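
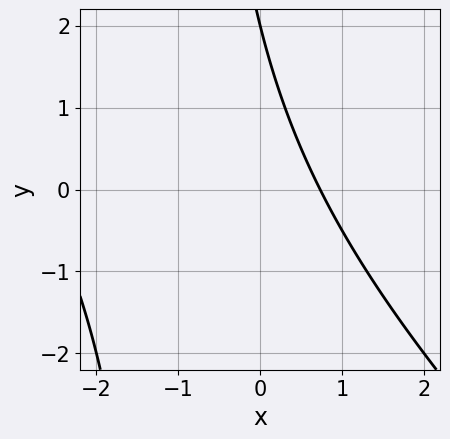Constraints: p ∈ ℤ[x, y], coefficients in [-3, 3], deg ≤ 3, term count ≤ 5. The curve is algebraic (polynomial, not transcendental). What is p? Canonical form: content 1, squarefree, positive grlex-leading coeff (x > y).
1. deg p = 2.
2. From the visible intercepts: it crosses the y-axis at the gridline y = 2.
3. Matching integer coefficients to the picture gives p.

x^2 + x*y + 2*x + y - 2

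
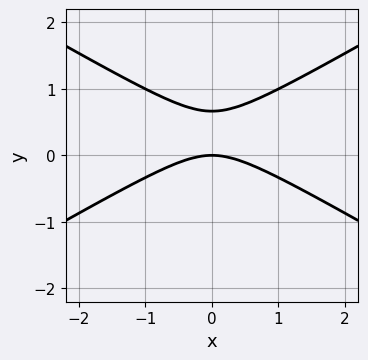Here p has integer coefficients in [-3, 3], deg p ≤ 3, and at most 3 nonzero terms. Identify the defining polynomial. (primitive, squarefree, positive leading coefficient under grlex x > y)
x^2 - 3*y^2 + 2*y

1. Degree: the shape is more complex than any degree-1 curve, so deg p = 2.
2. Symmetries: it's symmetric under x → −x, forcing even powers of x.
3. Observable constraints: one y-axis crossing is at y = 0; one x-axis crossing is at x = 0.
4. Solving for integer coefficients yields p as stated.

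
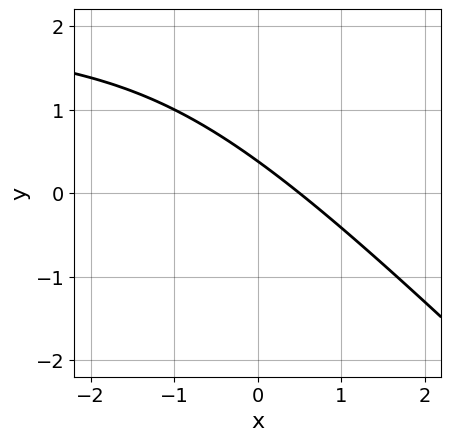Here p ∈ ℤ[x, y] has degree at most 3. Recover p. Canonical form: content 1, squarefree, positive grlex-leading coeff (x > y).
First, degree: no degree-1 curve has this shape, so deg p = 2.
Finally, the integer polynomial consistent with all of this is the stated p.

x*y + y^2 - 2*x - 3*y + 1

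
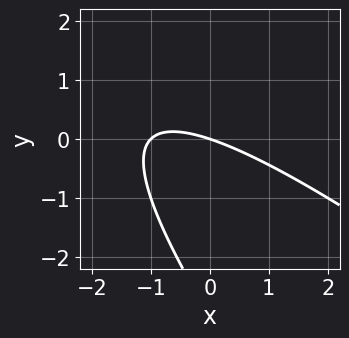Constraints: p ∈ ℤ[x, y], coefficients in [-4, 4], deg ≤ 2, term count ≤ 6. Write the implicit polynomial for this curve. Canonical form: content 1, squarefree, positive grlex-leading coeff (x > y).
1. The degree is 2 — no degree-1 curve has this shape.
2. Reading off the gridlines: it meets the y-axis at y = 0 (among the integer gridlines); among the integer gridlines, it crosses the x-axis at x ∈ {-1, 0}.
3. Together with the visible shape, these determine p as stated.

x^2 + 2*x*y + y^2 + x + 3*y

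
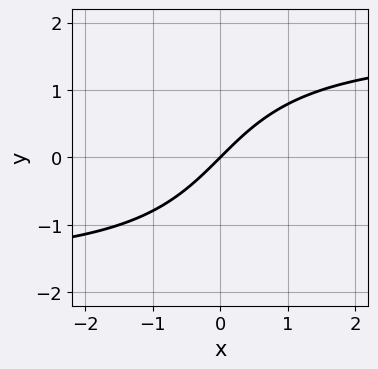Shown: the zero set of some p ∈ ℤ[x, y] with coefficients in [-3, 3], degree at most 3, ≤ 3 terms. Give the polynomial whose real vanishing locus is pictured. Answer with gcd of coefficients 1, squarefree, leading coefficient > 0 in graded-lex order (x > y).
x*y^2 - 3*x + 3*y

The degree is 3 — a generic line meets the curve in up to 3 points.
Observable constraints: one x-axis crossing is at x = 0; one y-axis crossing is at y = 0.
Assembling these constraints gives the stated polynomial.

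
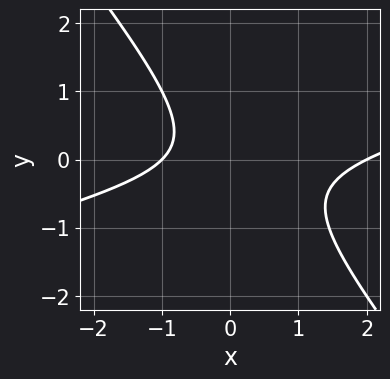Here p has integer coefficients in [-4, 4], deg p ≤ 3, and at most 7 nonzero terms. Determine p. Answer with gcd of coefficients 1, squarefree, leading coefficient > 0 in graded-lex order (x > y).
(a) The degree is 2 — a generic line meets the curve in up to 2 points.
(b) Observable constraints: the x-axis gridline crossings are at x ∈ {-1, 2}; the curve avoids every integer y-axis point in the box.
(c) Together with the visible shape, these determine p as stated.

x^2 - 3*x*y - 3*y^2 - x - 2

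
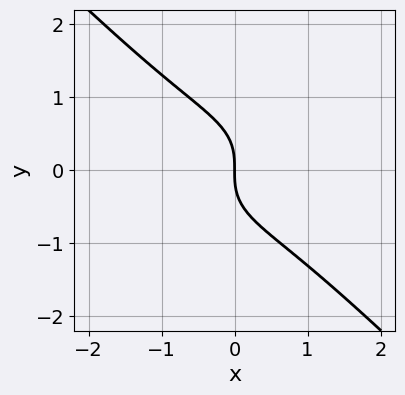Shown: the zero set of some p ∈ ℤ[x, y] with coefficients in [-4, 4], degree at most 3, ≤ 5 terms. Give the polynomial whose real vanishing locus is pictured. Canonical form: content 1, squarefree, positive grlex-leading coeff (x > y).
2*x^3 + x*y^2 + 3*y^3 + 3*x

(a) deg p = 3. The shape is more complex than any degree-2 curve.
(b) From the axis intercepts and sections: it meets the y-axis at y = 0 (among the integer gridlines); it meets the x-axis at x = 0 (among the integer gridlines).
(c) Matching integer coefficients to the picture gives p.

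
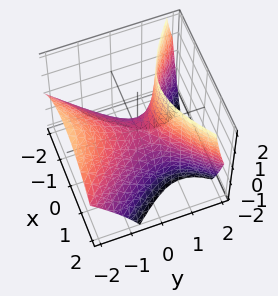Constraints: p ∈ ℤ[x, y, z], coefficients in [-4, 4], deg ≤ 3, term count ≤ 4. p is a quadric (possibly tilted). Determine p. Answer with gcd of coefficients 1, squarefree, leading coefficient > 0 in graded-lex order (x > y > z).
x^2 - y^2 - y*z + z

First, degree: no degree-1 surface has this shape, so deg p = 2.
Next, from the visible intercepts: it crosses the z-axis at the gridline z = 0; one y-axis crossing is at y = 0; one x-axis crossing is at x = 0.
Finally, together with the visible shape, these determine p as stated.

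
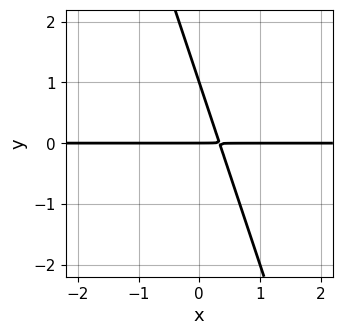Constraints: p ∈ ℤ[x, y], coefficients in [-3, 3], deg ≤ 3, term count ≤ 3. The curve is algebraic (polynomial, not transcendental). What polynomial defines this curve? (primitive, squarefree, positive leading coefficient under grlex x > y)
3*x*y + y^2 - y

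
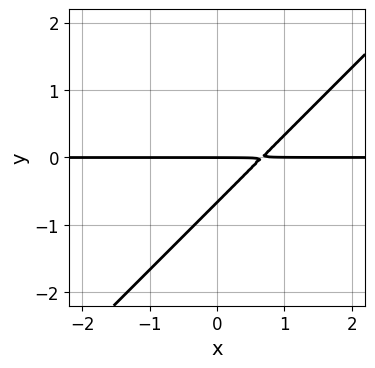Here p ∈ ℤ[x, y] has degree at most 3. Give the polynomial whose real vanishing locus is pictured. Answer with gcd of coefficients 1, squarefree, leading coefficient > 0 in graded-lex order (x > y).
1. deg p = 2. A generic line meets the curve in up to 2 points.
2. From the visible intercepts: it crosses the y-axis at the gridline y = 0; every point of the x-axis in the box is on the curve.
3. Putting this together gives p.

3*x*y - 3*y^2 - 2*y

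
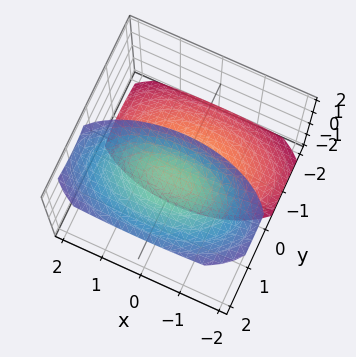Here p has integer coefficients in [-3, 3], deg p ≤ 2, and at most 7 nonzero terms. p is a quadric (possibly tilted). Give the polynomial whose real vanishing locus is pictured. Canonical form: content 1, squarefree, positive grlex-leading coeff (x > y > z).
1. The picture has 2 separate pieces.
2. Degree: the shape is more complex than any degree-1 surface, so deg p = 2.
3. Against the integer gridlines: it misses every integer gridline on the y-axis; it misses every integer gridline on the x-axis.
4. Together with the visible shape, these determine p as stated.

x^2 + 3*y^2 - 3*y*z - z^2 + 2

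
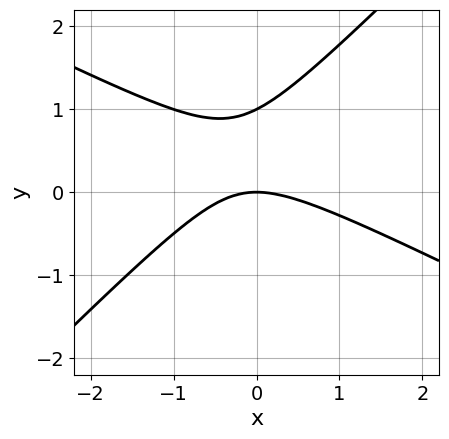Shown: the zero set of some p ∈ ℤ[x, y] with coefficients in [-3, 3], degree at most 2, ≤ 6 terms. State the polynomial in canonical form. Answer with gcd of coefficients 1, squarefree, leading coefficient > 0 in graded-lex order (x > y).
x^2 + x*y - 2*y^2 + 2*y

1. deg p = 2.
2. From the visible intercepts: the y-axis gridline crossings are at y ∈ {0, 1}; one x-axis crossing is at x = 0.
3. The integer polynomial consistent with all of this is the stated p.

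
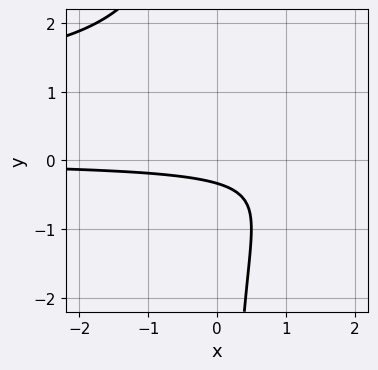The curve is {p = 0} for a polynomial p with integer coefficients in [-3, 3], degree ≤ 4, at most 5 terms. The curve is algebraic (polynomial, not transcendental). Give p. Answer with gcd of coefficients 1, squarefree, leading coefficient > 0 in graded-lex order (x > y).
2*x*y^2 - 2*x*y + 3*y + 1

(a) deg p = 3.
(b) Against the integer gridlines: no x-intercept at any integer in the box.
(c) Fitting integer coefficients to these (and the overall shape) gives p.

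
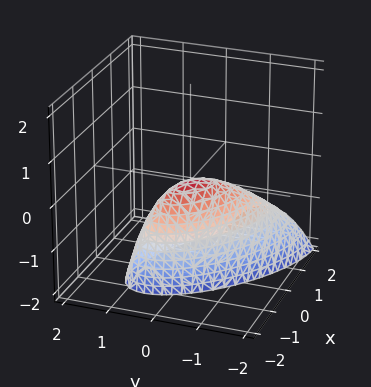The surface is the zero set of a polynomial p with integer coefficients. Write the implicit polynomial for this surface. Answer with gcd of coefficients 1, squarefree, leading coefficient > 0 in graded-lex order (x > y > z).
2*x^2 + 3*x*y + x*z + 3*y^2 + 2*z

Degree: no degree-1 surface has this shape, so deg p = 2.
Observable constraints: it meets the z-axis at z = 0 (among the integer gridlines); it meets the y-axis at y = 0 (among the integer gridlines); one x-axis crossing is at x = 0.
These observations pin down the coefficients.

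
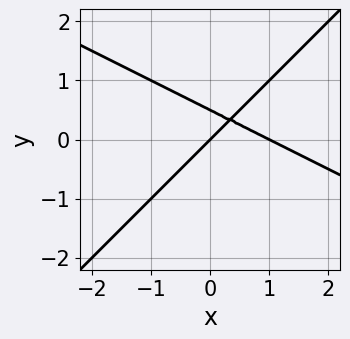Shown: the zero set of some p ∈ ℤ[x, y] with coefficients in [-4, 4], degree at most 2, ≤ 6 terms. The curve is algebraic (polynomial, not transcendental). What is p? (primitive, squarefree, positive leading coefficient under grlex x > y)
First, deg p = 2. A generic line meets the curve in up to 2 points.
Next, checking where it meets the axes: among the integer gridlines, it crosses the x-axis at x ∈ {0, 1}; one y-axis crossing is at y = 0.
Finally, assembling these constraints gives the stated polynomial.

x^2 + x*y - 2*y^2 - x + y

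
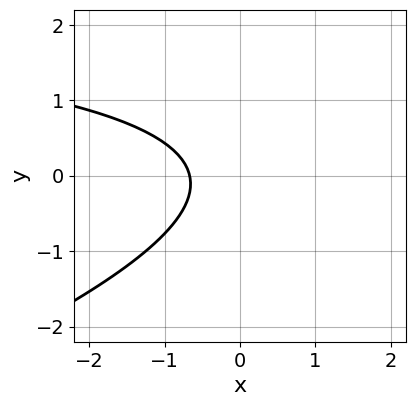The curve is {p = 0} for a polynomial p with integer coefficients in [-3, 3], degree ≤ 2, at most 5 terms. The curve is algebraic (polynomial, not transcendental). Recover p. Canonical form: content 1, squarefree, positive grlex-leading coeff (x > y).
The degree is 2 — the shape is more complex than any degree-1 curve.
From the visible intercepts: the curve avoids every integer y-axis point in the box.
Matching integer coefficients to the picture gives p.

x*y - 3*y^2 - 3*x - 2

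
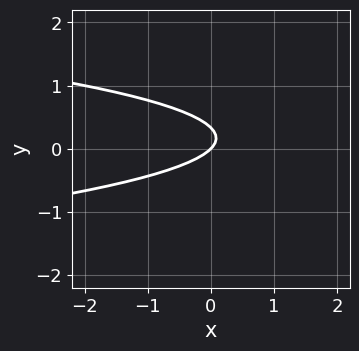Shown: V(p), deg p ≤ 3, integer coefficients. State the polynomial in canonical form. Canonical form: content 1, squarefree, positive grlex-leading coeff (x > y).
3*y^2 + x - y

(a) deg p = 2. The shape is more complex than any degree-1 curve.
(b) Observable constraints: one y-axis crossing is at y = 0; it meets the x-axis at x = 0 (among the integer gridlines).
(c) Together with the visible shape, these determine p as stated.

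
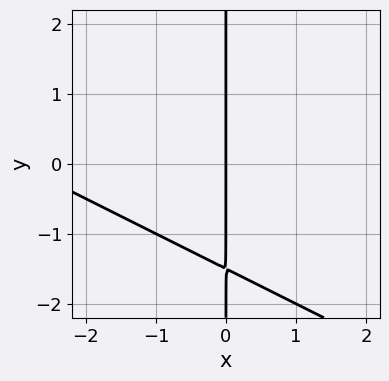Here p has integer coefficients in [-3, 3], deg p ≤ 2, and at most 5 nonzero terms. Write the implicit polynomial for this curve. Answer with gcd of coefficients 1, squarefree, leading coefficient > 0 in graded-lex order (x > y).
1. Degree: a generic line meets the curve in up to 2 points, so deg p = 2.
2. Checking where it meets the axes: the visible y-axis segment lies entirely on the curve; it crosses the x-axis at the gridline x = 0.
3. Fitting integer coefficients to these (and the overall shape) gives p.

x^2 + 2*x*y + 3*x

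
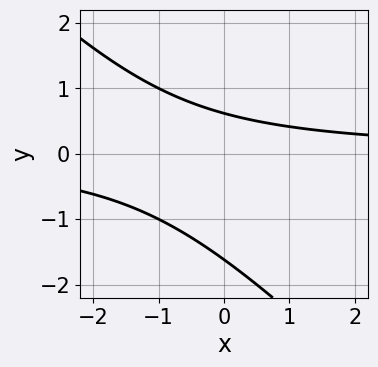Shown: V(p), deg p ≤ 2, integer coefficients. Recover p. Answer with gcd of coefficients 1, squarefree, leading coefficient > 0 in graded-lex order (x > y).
x*y + y^2 + y - 1

deg p = 2. The shape is more complex than any degree-1 curve.
From the axis intercepts and sections: it misses every integer gridline on the x-axis.
Assembling these constraints gives the stated polynomial.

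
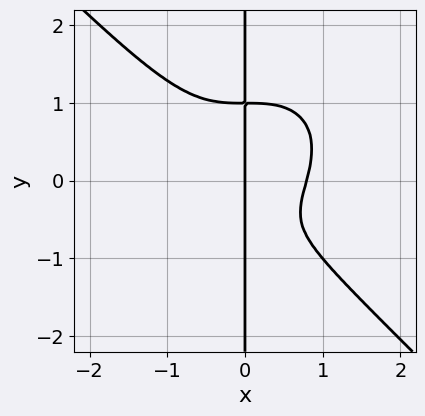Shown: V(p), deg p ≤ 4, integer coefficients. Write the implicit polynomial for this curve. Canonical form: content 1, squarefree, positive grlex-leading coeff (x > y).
2*x^4 + 2*x*y^3 - x*y - x

deg p = 4. A generic line meets the curve in up to 4 points.
From the visible intercepts: it meets the x-axis at x = 0 (among the integer gridlines); every point of the y-axis in the box is on the curve.
Fitting integer coefficients to these (and the overall shape) gives p.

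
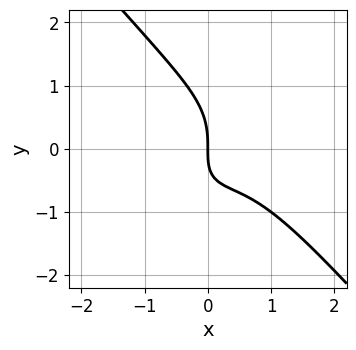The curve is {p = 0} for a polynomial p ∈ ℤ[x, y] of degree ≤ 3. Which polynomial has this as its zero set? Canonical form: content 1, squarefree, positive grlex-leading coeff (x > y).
3*x^3 + 2*y^3 - 2*x^2 + 2*x*y + 3*x

First, deg p = 3. The shape is more complex than any degree-2 curve.
Next, from the visible intercepts: it crosses the x-axis at the gridline x = 0; it crosses the y-axis at the gridline y = 0.
Finally, matching integer coefficients to the picture gives p.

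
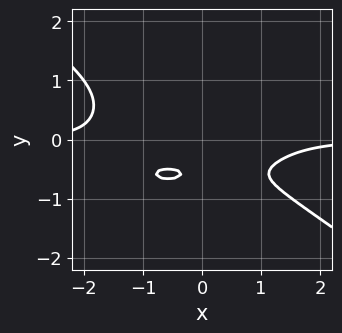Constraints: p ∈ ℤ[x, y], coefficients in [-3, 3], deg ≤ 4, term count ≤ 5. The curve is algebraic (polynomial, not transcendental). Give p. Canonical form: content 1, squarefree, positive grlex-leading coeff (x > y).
x^3*y + 3*y^4 - x*y + 2*y + 1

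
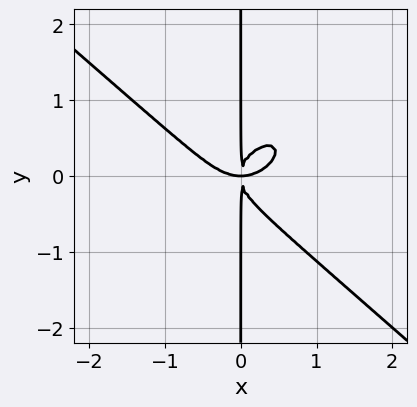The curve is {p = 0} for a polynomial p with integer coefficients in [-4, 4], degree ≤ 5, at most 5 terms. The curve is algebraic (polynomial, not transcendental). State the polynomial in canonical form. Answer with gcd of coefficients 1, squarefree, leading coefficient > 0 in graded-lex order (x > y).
(a) The degree is 4 — a generic line meets the curve in up to 4 points.
(b) Observable constraints: every point of the y-axis in the box is on the curve.
(c) Together with the visible shape, these determine p as stated.

2*x^4 + 3*x*y^3 - 2*x^2*y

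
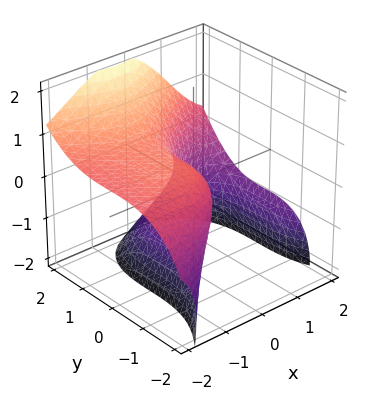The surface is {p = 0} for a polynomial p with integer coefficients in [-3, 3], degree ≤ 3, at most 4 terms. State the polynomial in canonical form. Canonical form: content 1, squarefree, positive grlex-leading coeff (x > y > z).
Degree: no degree-2 surface has this shape, so deg p = 3.
Against the integer gridlines: it meets the x-axis at x = 0 (among the integer gridlines); one y-axis crossing is at y = 0; one z-axis crossing is at z = 0.
Solving for integer coefficients yields p as stated.

2*x^2*z - y^3 + 2*z^2 + 3*x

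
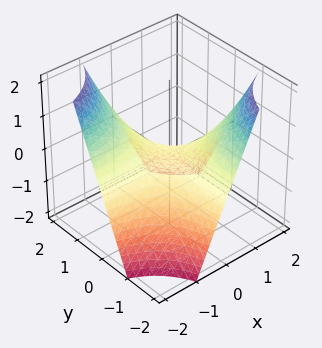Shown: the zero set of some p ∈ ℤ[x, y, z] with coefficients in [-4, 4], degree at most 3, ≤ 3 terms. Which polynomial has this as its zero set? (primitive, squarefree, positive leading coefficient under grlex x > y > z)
(a) The degree is 2 — a saddle surface; a quadric.
(b) Reading off the gridlines: the visible x-axis segment lies entirely on the surface; every point of the y-axis in the box is on the surface; it crosses the z-axis at the gridline z = 0.
(c) Assembling these constraints gives the stated polynomial.

x*y + z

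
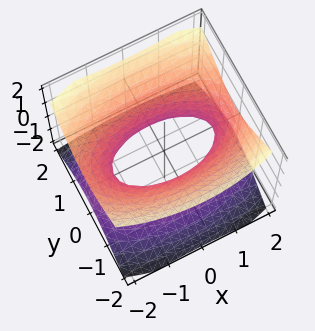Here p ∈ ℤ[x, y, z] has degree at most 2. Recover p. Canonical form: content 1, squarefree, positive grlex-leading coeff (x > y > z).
The degree is 2 — one connected sheet with a waist; a quadric.
Symmetries: it's symmetric under z → −z, forcing even powers of z; mirror symmetry x ↦ −x ⇒ only even powers of x; it's symmetric under y → −y, forcing even powers of y.
Against the integer gridlines: it misses every integer gridline on the z-axis.
These observations pin down the coefficients.

x^2 + 3*y^2 - 3*z^2 - 2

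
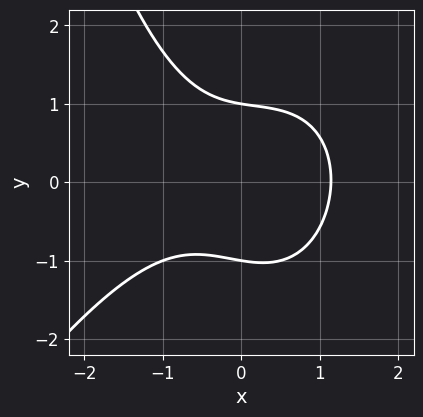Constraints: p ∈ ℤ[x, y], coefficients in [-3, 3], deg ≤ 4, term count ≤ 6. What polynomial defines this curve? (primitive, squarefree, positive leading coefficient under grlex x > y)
2*x^3 - x^2*y + x*y + 3*y^2 - 3

(a) Degree: no degree-2 curve has this shape, so deg p = 3.
(b) Observable constraints: among the integer gridlines, it crosses the y-axis at y ∈ {-1, 1}.
(c) The integer polynomial consistent with all of this is the stated p.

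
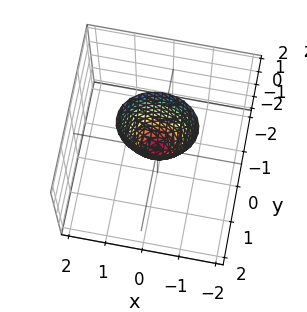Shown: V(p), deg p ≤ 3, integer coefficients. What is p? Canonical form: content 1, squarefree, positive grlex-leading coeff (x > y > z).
2*x^2 + 3*y^2 - z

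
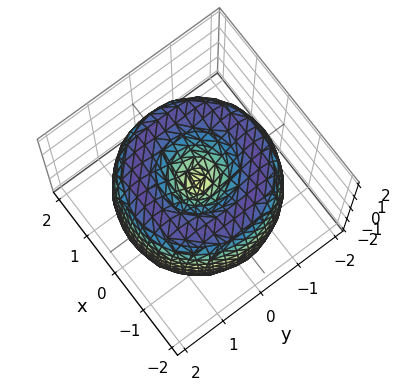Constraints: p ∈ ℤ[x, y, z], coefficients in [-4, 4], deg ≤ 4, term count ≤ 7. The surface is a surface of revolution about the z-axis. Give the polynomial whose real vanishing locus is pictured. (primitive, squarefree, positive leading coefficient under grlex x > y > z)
x^4 + 2*x^2*y^2 + y^4 - 3*x^2 - 3*y^2 + z^2

1. deg p = 4. No degree-3 surface has this shape.
2. By symmetry, the z-axis is an axis of rotation, so x and y enter only as x² + y².
3. From the axis intercepts and sections: one z-axis crossing is at z = 0; one x-axis crossing is at x = 0; a circular section at z = 0 has radius between 1 and 2.
4. Solving for integer coefficients yields p as stated.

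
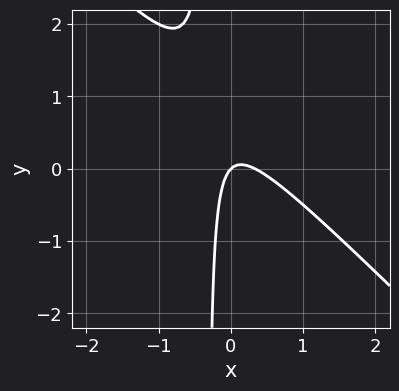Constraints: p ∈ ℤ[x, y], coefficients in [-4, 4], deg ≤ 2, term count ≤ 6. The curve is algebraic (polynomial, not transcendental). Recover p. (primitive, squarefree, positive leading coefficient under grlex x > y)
(a) deg p = 2.
(b) Reading off the gridlines: it crosses the x-axis at the gridline x = 0; it crosses the y-axis at the gridline y = 0.
(c) Putting this together gives p.

3*x^2 + 3*x*y - x + y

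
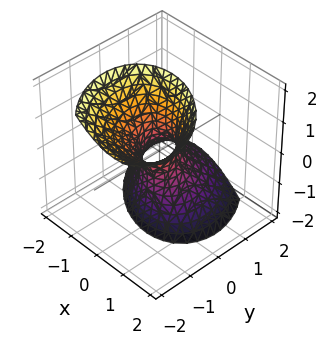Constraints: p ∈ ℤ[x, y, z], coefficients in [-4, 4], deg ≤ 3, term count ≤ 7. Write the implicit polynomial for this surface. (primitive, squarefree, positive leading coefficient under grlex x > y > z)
First, the degree is 2 — no degree-1 surface has this shape.
Next, from the visible intercepts: no z-intercept at any integer in the box.
Finally, fitting integer coefficients to these (and the overall shape) gives p.

3*x^2 + 2*x*y + 3*y^2 + 3*y*z - z^2 - 1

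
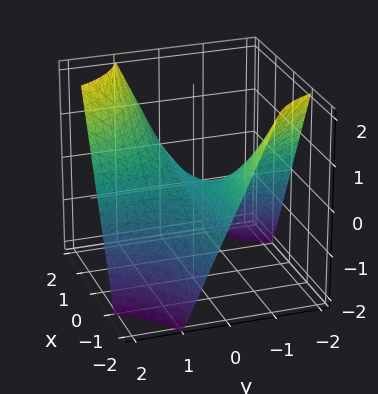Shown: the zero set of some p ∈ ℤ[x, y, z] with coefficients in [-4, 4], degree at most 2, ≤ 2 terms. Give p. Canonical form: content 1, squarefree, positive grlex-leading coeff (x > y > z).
x*y - z

1. deg p = 2. A saddle surface; a quadric.
2. Checking where it meets the axes: the visible x-axis segment lies entirely on the surface; it crosses the z-axis at the gridline z = 0.
3. These observations pin down the coefficients. Check: (0, -1, 0) on the y-axis lies on the surface, and p(0, -1, 0) = 0. ✓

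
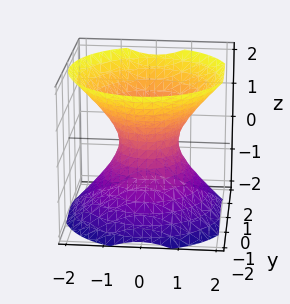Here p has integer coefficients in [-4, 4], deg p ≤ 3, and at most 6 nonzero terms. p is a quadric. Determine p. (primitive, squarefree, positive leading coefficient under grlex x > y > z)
deg p = 2.
By symmetry, the surface is invariant under rotation about z: p = q(x² + y², z); the z ↦ −z reflection is a symmetry, so z appears only in even powers.
Against the integer gridlines: a circular section at z = -1 has radius between 1 and 2; it misses every integer gridline on the z-axis.
Solving for integer coefficients yields p as stated.

3*x^2 + 3*y^2 - 3*z^2 - 2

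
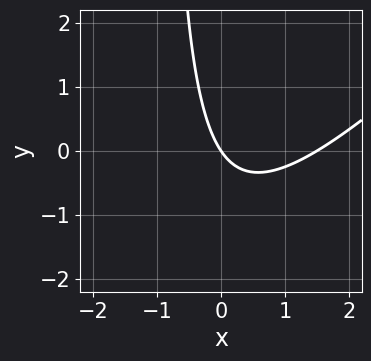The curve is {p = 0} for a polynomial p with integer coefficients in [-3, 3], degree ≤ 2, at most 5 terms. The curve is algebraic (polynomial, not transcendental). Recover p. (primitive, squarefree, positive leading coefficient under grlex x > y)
2*x^2 - 2*x*y - 3*x - 2*y

1. Degree: no degree-1 curve has this shape, so deg p = 2.
2. Reading off the gridlines: one y-axis crossing is at y = 0; it crosses the x-axis at the gridline x = 0.
3. Solving for integer coefficients yields p as stated.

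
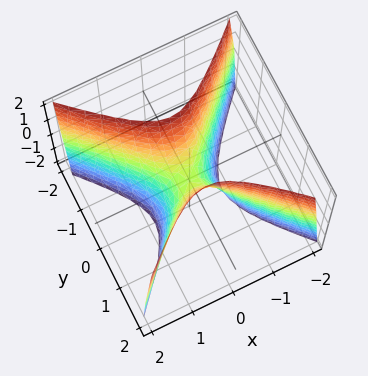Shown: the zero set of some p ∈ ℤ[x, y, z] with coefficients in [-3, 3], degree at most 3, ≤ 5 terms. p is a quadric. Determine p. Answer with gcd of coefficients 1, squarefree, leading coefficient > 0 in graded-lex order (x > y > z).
1. deg p = 2.
2. Symmetries: the x ↦ −x reflection is a symmetry, so x appears only in even powers; mirror symmetry y ↦ −y ⇒ only even powers of y.
3. Against the integer gridlines: it crosses the y-axis at the gridline y = 0; it meets the x-axis at x = 0 (among the integer gridlines).
4. Fitting integer coefficients to these (and the overall shape) gives p.

3*x^2 - 3*y^2 + z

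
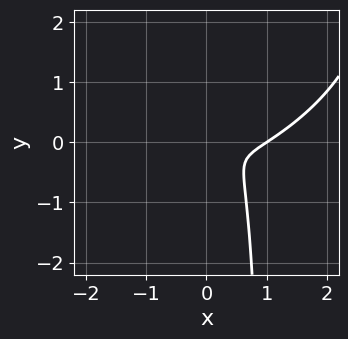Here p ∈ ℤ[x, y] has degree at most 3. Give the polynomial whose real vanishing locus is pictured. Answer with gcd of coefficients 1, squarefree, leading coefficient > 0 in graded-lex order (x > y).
2*x^3 - 3*x^2*y + 3*x*y^2 - 2*x^2 - 3*y^2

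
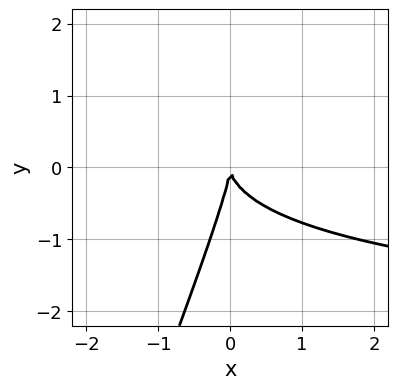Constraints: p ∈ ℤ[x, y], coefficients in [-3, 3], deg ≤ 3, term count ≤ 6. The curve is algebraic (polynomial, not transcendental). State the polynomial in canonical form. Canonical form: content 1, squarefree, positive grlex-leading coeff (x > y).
x^2*y - 3*x*y^2 + y^3 + 3*x^2

First, the degree is 3 — a generic line meets the curve in up to 3 points.
Next, checking where it meets the axes: one x-axis crossing is at x = 0; it crosses the y-axis at the gridline y = 0.
Finally, matching integer coefficients to the picture gives p.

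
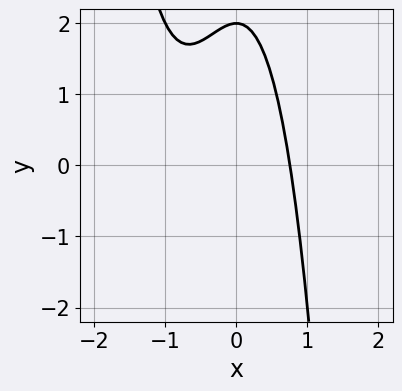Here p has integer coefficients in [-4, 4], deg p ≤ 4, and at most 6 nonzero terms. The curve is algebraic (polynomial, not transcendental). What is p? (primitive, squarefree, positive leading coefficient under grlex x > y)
(a) Degree: no degree-2 curve has this shape, so deg p = 3.
(b) Reading off the gridlines: it meets the y-axis at y = 2 (among the integer gridlines).
(c) Together with the visible shape, these determine p as stated.

2*x^3 + 2*x^2 + y - 2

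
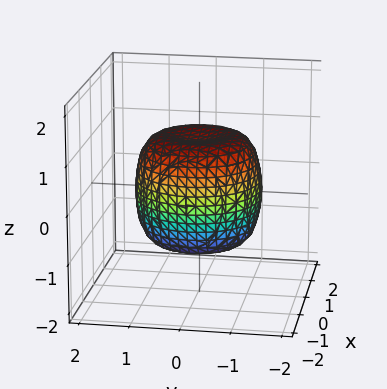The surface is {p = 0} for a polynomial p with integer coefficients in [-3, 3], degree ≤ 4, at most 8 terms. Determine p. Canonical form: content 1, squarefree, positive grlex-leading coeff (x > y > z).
(a) Degree: the shape is more complex than any degree-3 surface, so deg p = 4.
(b) Symmetries: every cross-section ⟂ z is a circle, so x, y appear only via x² + y².
(c) From the axis intercepts and sections: the z-axis gridline crossings are at z ∈ {-1, 1}; a circular section at z = 1 has radius exactly 1.
(d) These observations pin down the coefficients.

x^4 + 2*x^2*y^2 + y^4 - x^2 - y^2 + z^2 - 1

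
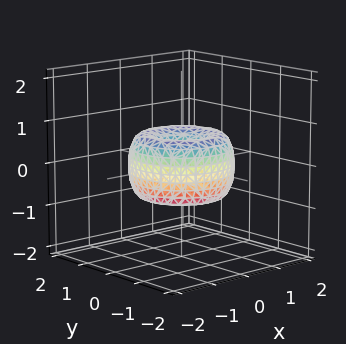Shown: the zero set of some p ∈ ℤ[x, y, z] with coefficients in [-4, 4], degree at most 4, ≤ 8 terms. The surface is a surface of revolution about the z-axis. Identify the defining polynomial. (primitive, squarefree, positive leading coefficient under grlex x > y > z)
2*x^4 + 4*x^2*y^2 + 2*y^4 - 3*x^2 - 3*y^2 + 2*z^2

First, degree: no degree-3 surface has this shape, so deg p = 4.
Then, symmetries: rotational symmetry about the z-axis ⇒ p depends on x, y only through x² + y².
Then, against the integer gridlines: it crosses the x-axis at the gridline x = 0; a circular section at z = 0 has radius between 1 and 2; one y-axis crossing is at y = 0.
Finally, these observations pin down the coefficients.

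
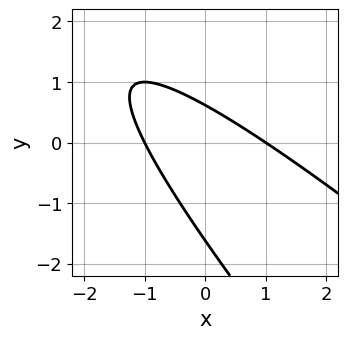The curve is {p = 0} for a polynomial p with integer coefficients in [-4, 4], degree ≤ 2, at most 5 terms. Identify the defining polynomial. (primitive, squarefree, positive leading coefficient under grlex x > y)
x^2 + 2*x*y + y^2 + y - 1

1. deg p = 2. No degree-1 curve has this shape.
2. From the axis intercepts and sections: the x-axis gridline crossings are at x ∈ {-1, 1}.
3. Matching integer coefficients to the picture gives p.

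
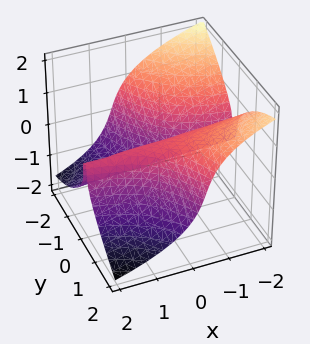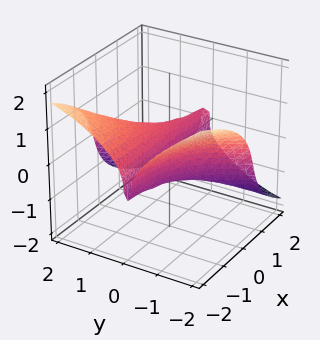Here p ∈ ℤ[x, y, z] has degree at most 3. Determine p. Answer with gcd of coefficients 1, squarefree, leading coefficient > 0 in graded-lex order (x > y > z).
3*x*y^2 + y^3 + y^2*z + 3*z^3 - 2*y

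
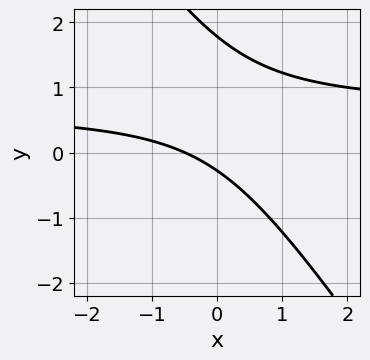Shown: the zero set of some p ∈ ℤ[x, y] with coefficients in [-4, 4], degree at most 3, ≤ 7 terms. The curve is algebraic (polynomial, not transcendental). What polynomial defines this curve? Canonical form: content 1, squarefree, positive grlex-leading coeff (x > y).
3*x*y + 2*y^2 - 2*x - 3*y - 1

1. The degree is 2 — a generic line meets the curve in up to 2 points.
2. The integer polynomial consistent with all of this is the stated p.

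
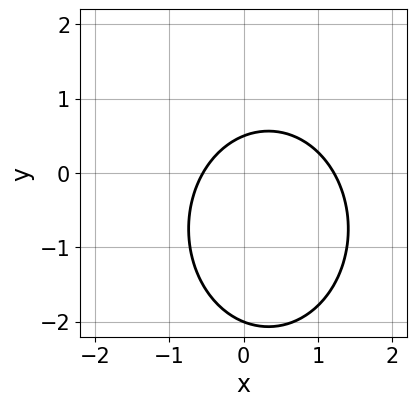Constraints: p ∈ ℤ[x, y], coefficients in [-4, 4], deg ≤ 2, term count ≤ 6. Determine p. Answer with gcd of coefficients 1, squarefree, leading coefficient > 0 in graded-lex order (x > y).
Degree: the shape is more complex than any degree-1 curve, so deg p = 2.
From the axis intercepts and sections: it meets the y-axis at y = -2 (among the integer gridlines).
Together with the visible shape, these determine p as stated.

3*x^2 + 2*y^2 - 2*x + 3*y - 2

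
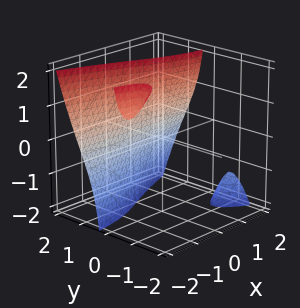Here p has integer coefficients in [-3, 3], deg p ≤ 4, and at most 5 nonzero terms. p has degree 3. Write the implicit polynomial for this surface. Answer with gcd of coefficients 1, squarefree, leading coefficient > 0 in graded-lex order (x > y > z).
2*x*y*z + 3*y^3 - 3

First, there are 3 components. They look like related sheets of one shape, so recover p as a whole.
Next, degree: no degree-2 surface has this shape, so deg p = 3.
Next, from the axis intercepts and sections: no x-intercept at any integer in the box; it crosses the y-axis at the gridline y = 1.
Finally, matching integer coefficients to the picture gives p.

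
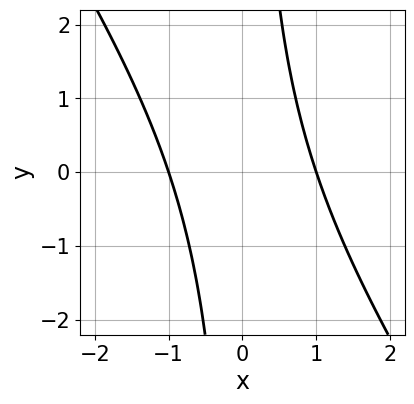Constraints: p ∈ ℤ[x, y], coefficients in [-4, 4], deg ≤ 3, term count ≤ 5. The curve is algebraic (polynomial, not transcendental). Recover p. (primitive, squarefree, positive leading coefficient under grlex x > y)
1. deg p = 2. The shape is more complex than any degree-1 curve.
2. From the axis intercepts and sections: the x-axis gridline crossings are at x ∈ {-1, 1}; no y-intercept at any integer in the box.
3. These observations pin down the coefficients.

3*x^2 + 2*x*y - 3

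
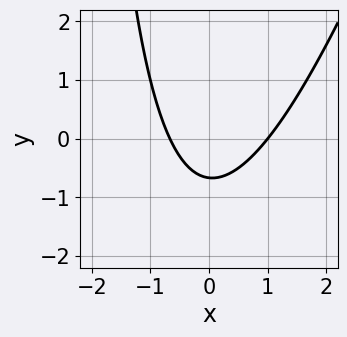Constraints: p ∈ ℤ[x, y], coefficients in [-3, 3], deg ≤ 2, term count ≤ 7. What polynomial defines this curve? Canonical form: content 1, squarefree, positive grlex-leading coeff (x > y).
3*x^2 - x*y - x - 3*y - 2

deg p = 2. The shape is more complex than any degree-1 curve.
Observable constraints: one x-axis crossing is at x = 1.
Fitting integer coefficients to these (and the overall shape) gives p.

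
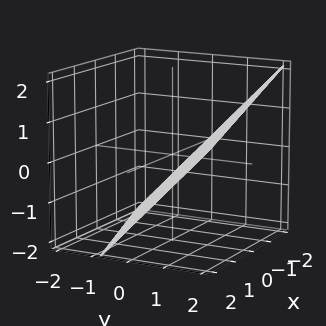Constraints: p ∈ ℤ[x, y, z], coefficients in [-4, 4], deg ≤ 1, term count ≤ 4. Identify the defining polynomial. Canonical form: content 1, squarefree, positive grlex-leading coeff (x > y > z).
x - 3*y + 3*z + 2

First, degree: every cross-section is a straight line — this is a plane, so deg p = 1.
Next, from the axis intercepts and sections: it meets the x-axis at x = -2 (among the integer gridlines).
Finally, fitting integer coefficients to these (and the overall shape) gives p.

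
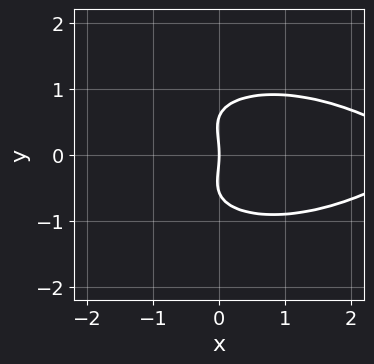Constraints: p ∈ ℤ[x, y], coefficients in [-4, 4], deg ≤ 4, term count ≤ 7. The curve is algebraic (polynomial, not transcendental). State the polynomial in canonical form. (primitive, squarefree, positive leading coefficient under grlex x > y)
(a) Degree: a generic line meets the curve in up to 4 points, so deg p = 4.
(b) Symmetries: the y ↦ −y reflection is a symmetry, so y appears only in even powers.
(c) Reading off the gridlines: one y-axis crossing is at y = 0; one x-axis crossing is at x = 0.
(d) Fitting integer coefficients to these (and the overall shape) gives p.

x^2*y^2 + 3*y^4 + x^2 - y^2 - 3*x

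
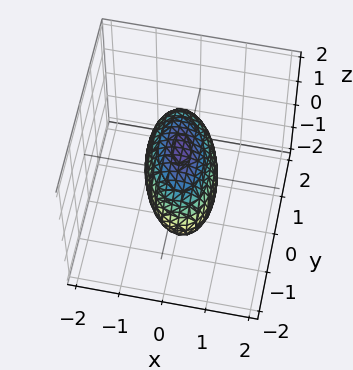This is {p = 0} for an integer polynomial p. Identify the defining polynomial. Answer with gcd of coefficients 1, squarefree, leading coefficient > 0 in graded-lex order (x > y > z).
3*x^2 + x*y + y^2 + 2*z^2 - 2

Degree: a generic line meets the surface in up to 2 points, so deg p = 2.
From the axis intercepts and sections: among the integer gridlines, it crosses the z-axis at z ∈ {-1, 1}.
Fitting integer coefficients to these (and the overall shape) gives p.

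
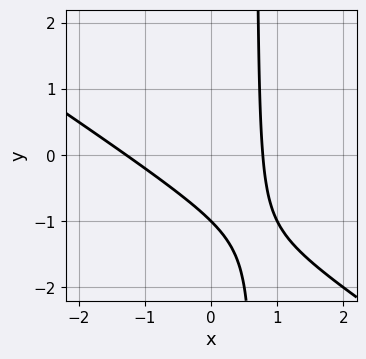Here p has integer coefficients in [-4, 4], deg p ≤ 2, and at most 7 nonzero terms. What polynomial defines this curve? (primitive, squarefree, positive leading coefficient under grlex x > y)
2*x^2 + 3*x*y + x - 2*y - 2

(a) deg p = 2. A generic line meets the curve in up to 2 points.
(b) From the visible intercepts: it crosses the y-axis at the gridline y = -1.
(c) These observations pin down the coefficients.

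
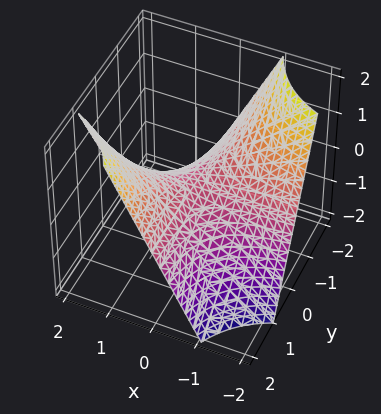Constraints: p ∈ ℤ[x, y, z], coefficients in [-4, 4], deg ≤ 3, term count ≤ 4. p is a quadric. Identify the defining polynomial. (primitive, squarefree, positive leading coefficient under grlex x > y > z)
1. deg p = 2.
2. Observable constraints: the visible x-axis segment lies entirely on the surface; the visible y-axis segment lies entirely on the surface; it crosses the z-axis at the gridline z = 0.
3. Matching integer coefficients to the picture gives p.

x*y - z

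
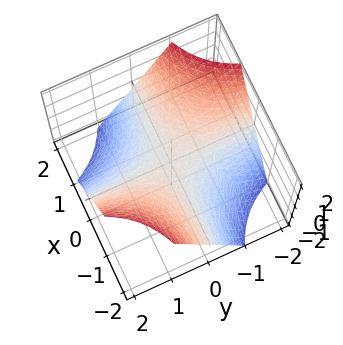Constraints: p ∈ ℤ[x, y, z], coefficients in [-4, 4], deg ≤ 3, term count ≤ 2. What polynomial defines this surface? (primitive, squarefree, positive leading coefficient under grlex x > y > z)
x*y + z

Degree: a hyperbolic paraboloid; a quadric, so deg p = 2.
Reading off the gridlines: the visible x-axis segment lies entirely on the surface; it meets the z-axis at z = 0 (among the integer gridlines); every point of the y-axis in the box is on the surface.
Together with the visible shape, these determine p as stated.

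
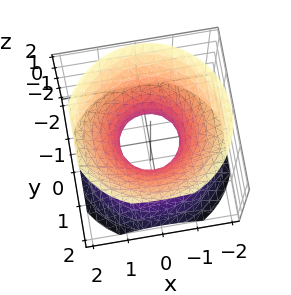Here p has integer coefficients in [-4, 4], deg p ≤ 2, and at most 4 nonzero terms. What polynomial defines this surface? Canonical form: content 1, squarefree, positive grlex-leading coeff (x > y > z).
1. Degree: one connected sheet with a waist; a quadric, so deg p = 2.
2. Symmetries: rotational symmetry about the z-axis ⇒ p depends on x, y only through x² + y²; the z ↦ −z reflection is a symmetry, so z appears only in even powers.
3. Against the integer gridlines: a circular section at z = 1 has radius between 1 and 2; no z-intercept at any integer in the box.
4. Putting this together gives p.

3*x^2 + 3*y^2 - 3*z^2 - 2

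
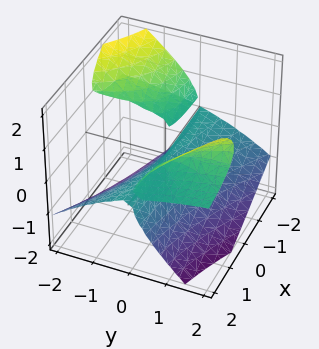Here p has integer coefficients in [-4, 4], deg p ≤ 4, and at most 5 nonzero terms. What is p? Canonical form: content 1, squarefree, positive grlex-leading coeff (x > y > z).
3*x*y*z + 2*y^2*z - 3*z^3 - 2*y^2

1. I count 3 distinct pieces. Treating them together as one polynomial.
2. deg p = 3. A generic line meets the surface in up to 3 points.
3. From the axis intercepts and sections: it meets the y-axis at y = 0 (among the integer gridlines); the visible x-axis segment lies entirely on the surface; it meets the z-axis at z = 0 (among the integer gridlines).
4. Solving for integer coefficients yields p as stated.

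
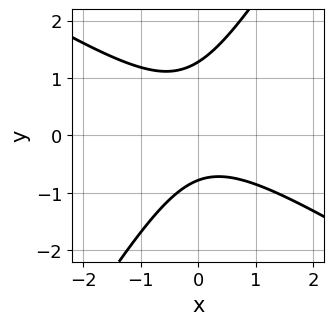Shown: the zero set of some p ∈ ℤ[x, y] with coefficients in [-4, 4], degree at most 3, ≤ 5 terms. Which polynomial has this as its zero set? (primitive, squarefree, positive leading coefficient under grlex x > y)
(a) deg p = 2.
(b) Observable constraints: no x-intercept at any integer in the box.
(c) Solving for integer coefficients yields p as stated.

2*x^2 + 2*x*y - 2*y^2 + y + 2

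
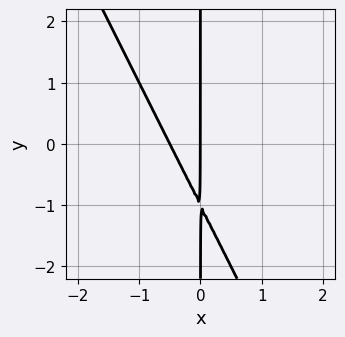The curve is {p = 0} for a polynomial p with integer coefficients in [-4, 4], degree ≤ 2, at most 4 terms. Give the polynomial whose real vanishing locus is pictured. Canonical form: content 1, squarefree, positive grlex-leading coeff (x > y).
First, the degree is 2 — a generic line meets the curve in up to 2 points.
Next, reading off the gridlines: it crosses the x-axis at the gridline x = 0; the visible y-axis segment lies entirely on the curve.
Finally, putting this together gives p.

2*x^2 + x*y + x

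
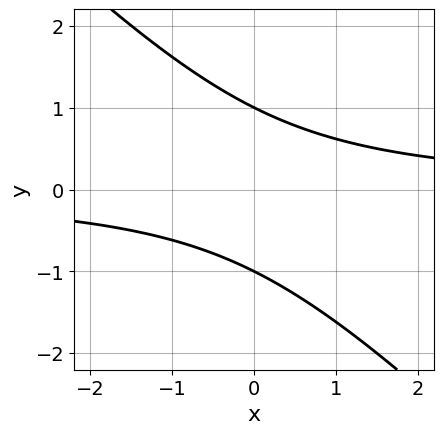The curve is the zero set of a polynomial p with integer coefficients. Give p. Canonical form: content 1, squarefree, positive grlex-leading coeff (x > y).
x*y + y^2 - 1

First, deg p = 2.
Then, from the axis intercepts and sections: the y-axis gridline crossings are at y ∈ {-1, 1}; no x-intercept at any integer in the box.
Finally, putting this together gives p.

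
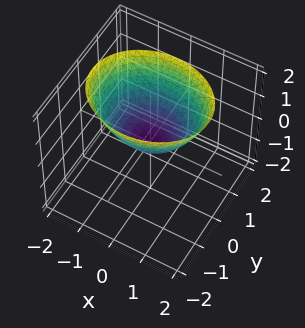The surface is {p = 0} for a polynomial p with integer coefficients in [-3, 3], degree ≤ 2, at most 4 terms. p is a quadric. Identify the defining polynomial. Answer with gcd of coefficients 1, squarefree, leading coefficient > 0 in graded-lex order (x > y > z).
First, deg p = 2.
Then, symmetries: mirror symmetry x ↦ −x ⇒ only even powers of x; the y ↦ −y reflection is a symmetry, so y appears only in even powers.
Next, observable constraints: one y-axis crossing is at y = 0; one x-axis crossing is at x = 0.
Finally, putting this together gives p.

2*x^2 + 3*y^2 - 3*z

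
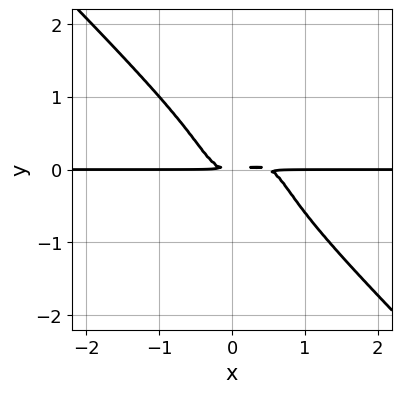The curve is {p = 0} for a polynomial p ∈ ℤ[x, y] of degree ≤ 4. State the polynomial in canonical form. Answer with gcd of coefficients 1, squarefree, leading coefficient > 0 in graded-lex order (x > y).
2*x^3*y + 2*y^4 - x^2*y + y^2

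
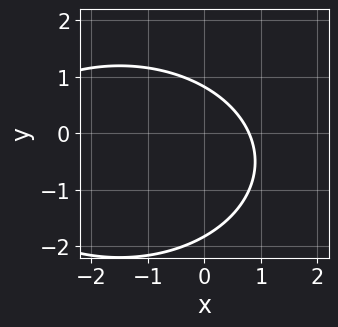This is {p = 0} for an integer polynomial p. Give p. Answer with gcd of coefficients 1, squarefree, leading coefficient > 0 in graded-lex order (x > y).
First, degree: no degree-1 curve has this shape, so deg p = 2.
Finally, matching integer coefficients to the picture gives p.

x^2 + 2*y^2 + 3*x + 2*y - 3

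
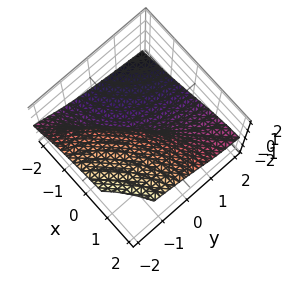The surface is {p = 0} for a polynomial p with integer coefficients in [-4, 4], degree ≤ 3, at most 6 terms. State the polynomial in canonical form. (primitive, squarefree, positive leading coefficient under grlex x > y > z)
2*x*y*z + 3*z^3 + 2*y*z - 3*x + 3*y

(a) Degree: the shape is more complex than any degree-2 surface, so deg p = 3.
(b) Reading off the gridlines: it meets the x-axis at x = 0 (among the integer gridlines); it crosses the z-axis at the gridline z = 0; it meets the y-axis at y = 0 (among the integer gridlines).
(c) Putting this together gives p.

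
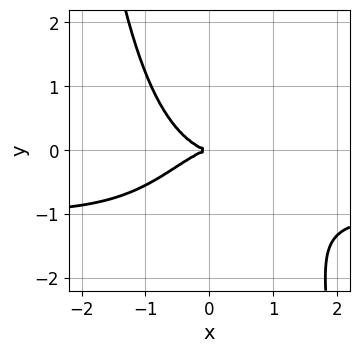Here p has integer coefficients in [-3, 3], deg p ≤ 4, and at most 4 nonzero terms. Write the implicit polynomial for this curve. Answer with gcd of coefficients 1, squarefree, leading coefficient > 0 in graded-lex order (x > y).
2*x^3*y + 2*x^3 + 3*y^2

(a) The degree is 4 — no degree-3 curve has this shape.
(b) Observable constraints: it meets the y-axis at y = 0 (among the integer gridlines); one x-axis crossing is at x = 0.
(c) Together with the visible shape, these determine p as stated.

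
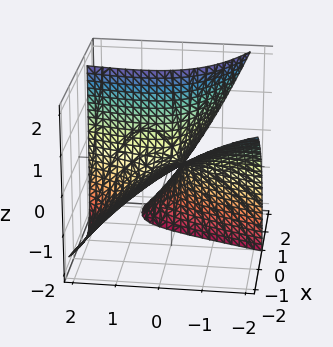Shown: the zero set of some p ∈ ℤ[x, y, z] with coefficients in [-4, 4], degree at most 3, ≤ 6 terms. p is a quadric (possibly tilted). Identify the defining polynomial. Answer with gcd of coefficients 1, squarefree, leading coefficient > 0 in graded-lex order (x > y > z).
deg p = 2. A generic line meets the surface in up to 2 points.
Against the integer gridlines: one z-axis crossing is at z = 0; it meets the x-axis at x = 0 (among the integer gridlines); one y-axis crossing is at y = 0.
Solving for integer coefficients yields p as stated.

x^2 + 3*x*y + 3*x*z - y^2 - 2*z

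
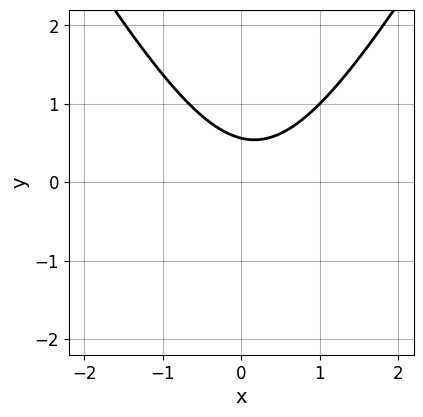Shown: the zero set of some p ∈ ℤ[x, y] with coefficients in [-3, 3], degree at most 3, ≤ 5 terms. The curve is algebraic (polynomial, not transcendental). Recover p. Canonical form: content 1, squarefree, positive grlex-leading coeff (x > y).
(a) The degree is 2 — a generic line meets the curve in up to 2 points.
(b) Checking where it meets the axes: no x-intercept at any integer in the box.
(c) Matching integer coefficients to the picture gives p.

3*x^2 - y^2 - x - 3*y + 2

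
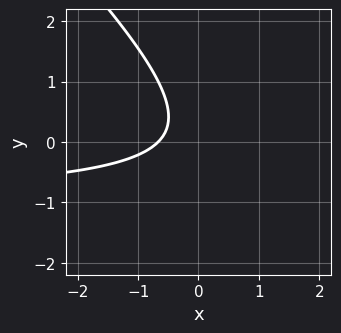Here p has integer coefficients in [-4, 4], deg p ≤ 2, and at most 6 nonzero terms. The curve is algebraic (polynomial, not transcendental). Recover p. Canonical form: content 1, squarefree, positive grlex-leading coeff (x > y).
3*x*y + 3*y^2 + 3*x - y + 2

(a) The degree is 2 — no degree-1 curve has this shape.
(b) Reading off the gridlines: no y-intercept at any integer in the box.
(c) Assembling these constraints gives the stated polynomial.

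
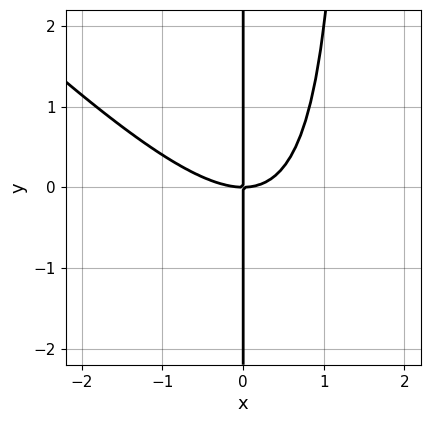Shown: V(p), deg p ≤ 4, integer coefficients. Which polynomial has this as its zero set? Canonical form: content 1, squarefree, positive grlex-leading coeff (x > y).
2*x^3 + 2*x^2*y - 3*x*y

Degree: the shape is more complex than any degree-2 curve, so deg p = 3.
Reading off the gridlines: it crosses the x-axis at the gridline x = 0; every point of the y-axis in the box is on the curve.
Solving for integer coefficients yields p as stated.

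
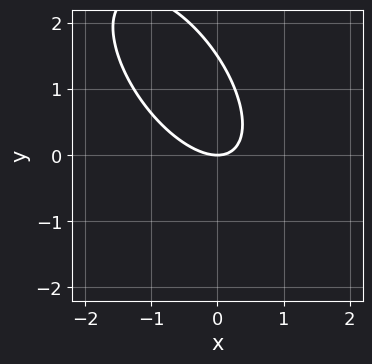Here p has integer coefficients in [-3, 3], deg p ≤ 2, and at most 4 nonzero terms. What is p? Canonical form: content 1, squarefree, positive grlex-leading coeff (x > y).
First, the degree is 2 — the shape is more complex than any degree-1 curve.
Then, against the integer gridlines: one y-axis crossing is at y = 0; it meets the x-axis at x = 0 (among the integer gridlines).
Finally, together with the visible shape, these determine p as stated.

3*x^2 + 3*x*y + 2*y^2 - 3*y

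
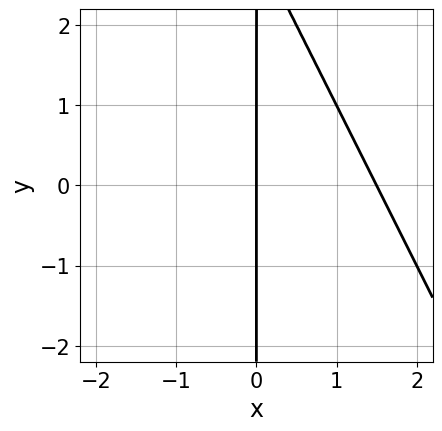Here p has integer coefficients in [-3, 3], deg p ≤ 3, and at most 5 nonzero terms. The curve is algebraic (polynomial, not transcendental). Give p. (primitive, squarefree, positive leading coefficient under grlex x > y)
2*x^2 + x*y - 3*x

1. Degree: the shape is more complex than any degree-1 curve, so deg p = 2.
2. From the axis intercepts and sections: every point of the y-axis in the box is on the curve; it crosses the x-axis at the gridline x = 0.
3. Solving for integer coefficients yields p as stated.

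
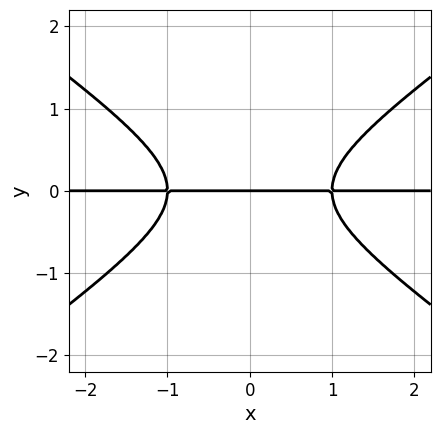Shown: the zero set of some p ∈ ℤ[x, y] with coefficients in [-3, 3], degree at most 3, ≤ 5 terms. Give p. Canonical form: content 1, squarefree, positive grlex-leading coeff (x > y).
x^2*y - 2*y^3 - y

First, degree: a generic line meets the curve in up to 3 points, so deg p = 3.
Then, symmetries: the x ↦ −x reflection is a symmetry, so x appears only in even powers.
Next, from the visible intercepts: one y-axis crossing is at y = 0; the visible x-axis segment lies entirely on the curve.
Finally, together with the visible shape, these determine p as stated.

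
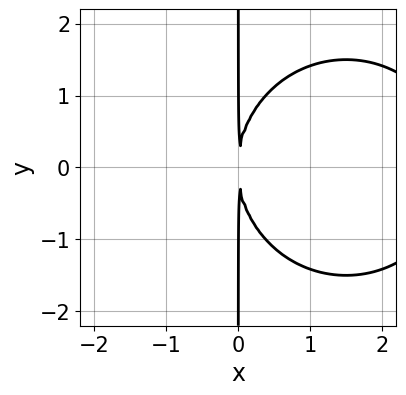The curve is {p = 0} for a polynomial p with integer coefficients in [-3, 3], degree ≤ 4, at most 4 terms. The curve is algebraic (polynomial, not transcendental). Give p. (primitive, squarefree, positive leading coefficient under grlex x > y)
x^3 + x*y^2 - 3*x^2

1. Degree: no degree-2 curve has this shape, so deg p = 3.
2. Symmetries: mirror symmetry y ↦ −y ⇒ only even powers of y.
3. Checking where it meets the axes: the visible y-axis segment lies entirely on the curve.
4. Putting this together gives p.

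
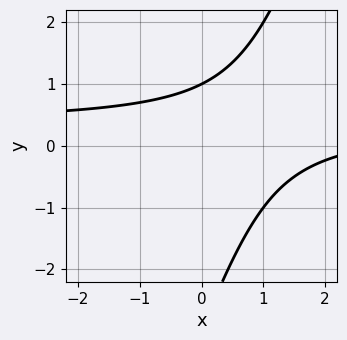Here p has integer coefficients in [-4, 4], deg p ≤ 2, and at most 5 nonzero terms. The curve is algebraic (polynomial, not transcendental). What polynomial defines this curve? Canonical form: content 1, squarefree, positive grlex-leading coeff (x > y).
Degree: the shape is more complex than any degree-1 curve, so deg p = 2.
Reading off the gridlines: the curve avoids every integer x-axis point in the box; it crosses the y-axis at the gridline y = 1.
Solving for integer coefficients yields p as stated.

3*x*y - y^2 - x - 2*y + 3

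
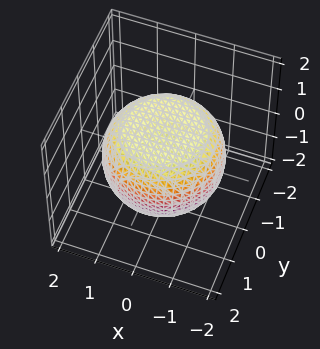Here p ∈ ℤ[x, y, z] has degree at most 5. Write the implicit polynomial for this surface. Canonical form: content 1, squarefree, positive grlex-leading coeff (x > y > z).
1. deg p = 4.
2. By symmetry, every cross-section ⟂ z is a circle, so x, y appear only via x² + y².
3. Checking where it meets the axes: a circular section at z = -1 has radius exactly 1; among the integer gridlines, it crosses the z-axis at z ∈ {-1, 1}.
4. Matching integer coefficients to the picture gives p.

x^4 + 2*x^2*y^2 + y^4 - x^2 - y^2 + 3*z^2 - 3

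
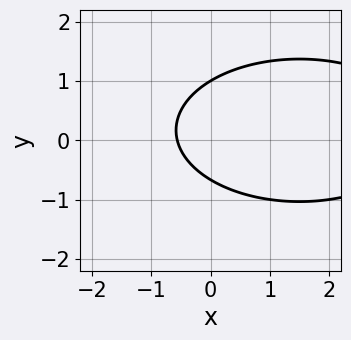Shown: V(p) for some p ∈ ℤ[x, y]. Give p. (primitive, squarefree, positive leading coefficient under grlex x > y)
x^2 + 3*y^2 - 3*x - y - 2

First, degree: the shape is more complex than any degree-1 curve, so deg p = 2.
Next, observable constraints: it meets the y-axis at y = 1 (among the integer gridlines).
Finally, matching integer coefficients to the picture gives p.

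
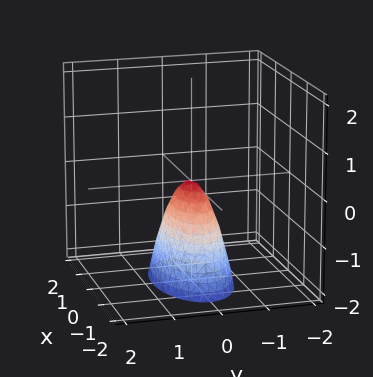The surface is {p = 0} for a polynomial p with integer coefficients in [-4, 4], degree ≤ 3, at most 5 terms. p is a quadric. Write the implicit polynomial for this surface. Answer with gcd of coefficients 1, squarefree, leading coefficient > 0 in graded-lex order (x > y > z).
deg p = 2. A single bowl opening along one axis; a quadric.
Symmetries: mirror symmetry x ↦ −x ⇒ only even powers of x; mirror symmetry y ↦ −y ⇒ only even powers of y.
From the visible intercepts: it crosses the y-axis at the gridline y = 0; one x-axis crossing is at x = 0; it meets the z-axis at z = 0 (among the integer gridlines).
Putting this together gives p.

x^2 + 3*y^2 + z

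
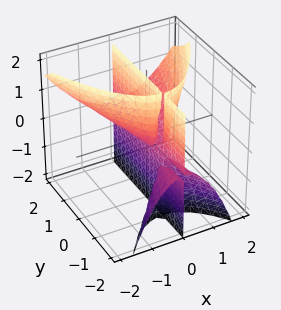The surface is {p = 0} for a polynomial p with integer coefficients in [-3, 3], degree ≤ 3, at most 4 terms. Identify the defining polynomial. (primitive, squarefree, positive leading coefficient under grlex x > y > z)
x^3 - x*y*z - x*z

I count 3 distinct pieces. They look like related sheets of one shape, so recover p as a whole.
Degree: the shape is more complex than any degree-2 surface, so deg p = 3.
Against the integer gridlines: the visible z-axis segment lies entirely on the surface; every point of the y-axis in the box is on the surface; one x-axis crossing is at x = 0.
Putting this together gives p.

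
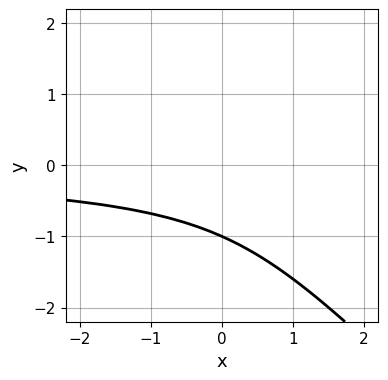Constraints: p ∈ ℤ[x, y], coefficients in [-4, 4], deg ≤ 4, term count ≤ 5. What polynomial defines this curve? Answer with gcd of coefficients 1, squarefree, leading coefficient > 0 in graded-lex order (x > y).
3*x*y^2 + 3*y^3 - x*y + 3

First, degree: no degree-2 curve has this shape, so deg p = 3.
Next, checking where it meets the axes: no x-intercept at any integer in the box; it crosses the y-axis at the gridline y = -1.
Finally, the integer polynomial consistent with all of this is the stated p.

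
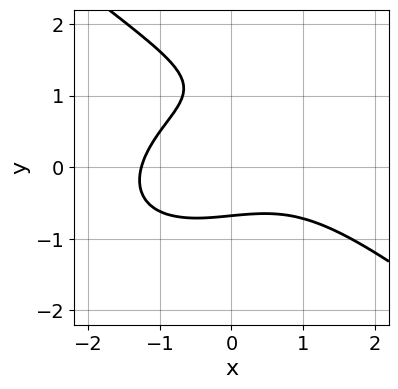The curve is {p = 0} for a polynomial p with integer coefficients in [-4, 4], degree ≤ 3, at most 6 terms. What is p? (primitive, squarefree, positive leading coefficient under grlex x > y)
1. The degree is 3 — no degree-2 curve has this shape.
2. The integer polynomial consistent with all of this is the stated p.

x^3 + 2*y^3 + x*y - 3*y^2 + 2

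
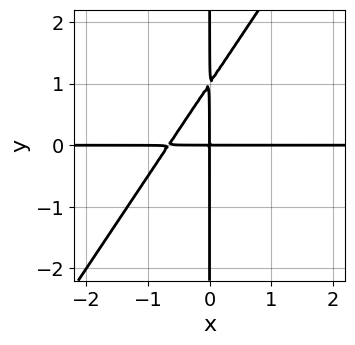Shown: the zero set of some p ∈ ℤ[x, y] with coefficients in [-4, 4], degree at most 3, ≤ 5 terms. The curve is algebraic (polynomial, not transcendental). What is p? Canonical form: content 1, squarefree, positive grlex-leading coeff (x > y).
3*x^2*y - 2*x*y^2 + 2*x*y

(a) Degree: no degree-2 curve has this shape, so deg p = 3.
(b) Against the integer gridlines: the visible x-axis segment lies entirely on the curve; the visible y-axis segment lies entirely on the curve.
(c) Putting this together gives p.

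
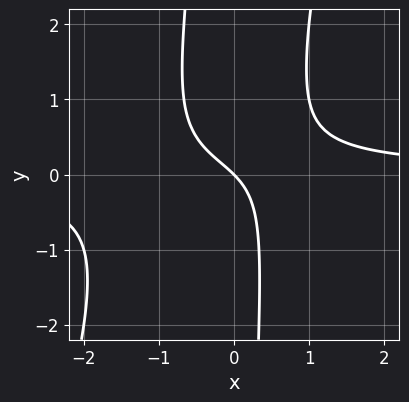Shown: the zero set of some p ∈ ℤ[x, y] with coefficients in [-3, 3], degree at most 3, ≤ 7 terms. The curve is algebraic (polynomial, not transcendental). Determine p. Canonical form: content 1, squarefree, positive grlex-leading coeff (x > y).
3*x^2*y - x*y^2 + 2*x*y - 2*x - 2*y

First, the degree is 3 — a generic line meets the curve in up to 3 points.
Next, from the visible intercepts: it crosses the y-axis at the gridline y = 0; one x-axis crossing is at x = 0.
Finally, putting this together gives p.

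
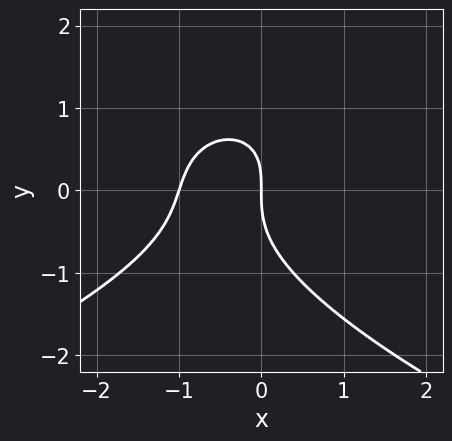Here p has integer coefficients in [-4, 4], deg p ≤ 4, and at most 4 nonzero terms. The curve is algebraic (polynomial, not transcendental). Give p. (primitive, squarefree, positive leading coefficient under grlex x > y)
Degree: no degree-2 curve has this shape, so deg p = 3.
Observable constraints: it crosses the y-axis at the gridline y = 0; among the integer gridlines, it crosses the x-axis at x ∈ {-1, 0}.
These observations pin down the coefficients.

2*y^3 + 3*x^2 - x*y + 3*x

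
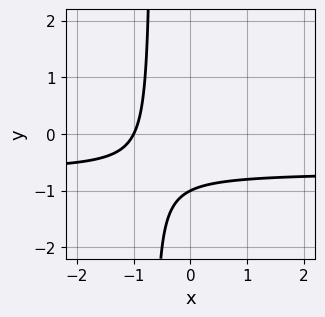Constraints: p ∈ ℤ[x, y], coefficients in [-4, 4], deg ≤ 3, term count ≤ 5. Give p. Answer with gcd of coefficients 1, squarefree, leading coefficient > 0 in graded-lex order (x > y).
1. The degree is 2 — a generic line meets the curve in up to 2 points.
2. From the axis intercepts and sections: it meets the y-axis at y = -1 (among the integer gridlines); one x-axis crossing is at x = -1.
3. The integer polynomial consistent with all of this is the stated p.

3*x*y + 2*x + 2*y + 2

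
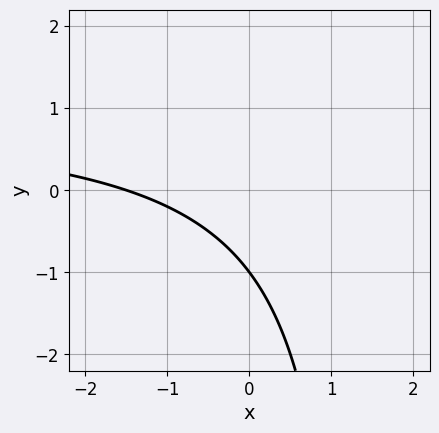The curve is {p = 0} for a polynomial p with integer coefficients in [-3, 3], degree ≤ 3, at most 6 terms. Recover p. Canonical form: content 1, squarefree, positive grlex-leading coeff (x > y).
First, degree: no degree-1 curve has this shape, so deg p = 2.
Then, from the visible intercepts: it crosses the y-axis at the gridline y = -1.
Finally, fitting integer coefficients to these (and the overall shape) gives p.

2*x*y - 2*x - 3*y - 3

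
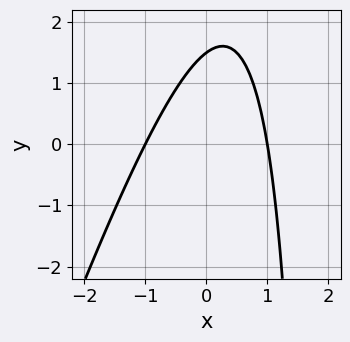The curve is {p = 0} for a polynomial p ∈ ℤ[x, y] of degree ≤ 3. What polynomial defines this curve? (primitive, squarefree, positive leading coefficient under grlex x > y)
3*x^2 - x*y + 2*y - 3

The degree is 2 — the shape is more complex than any degree-1 curve.
From the axis intercepts and sections: among the integer gridlines, it crosses the x-axis at x ∈ {-1, 1}.
Putting this together gives p.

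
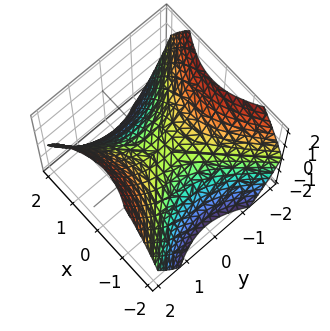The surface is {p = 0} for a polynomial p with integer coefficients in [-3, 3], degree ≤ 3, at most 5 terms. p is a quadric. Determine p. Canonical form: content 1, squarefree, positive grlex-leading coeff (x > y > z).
2*x^2 - 2*y^2 + 3*z

Degree: a hyperbolic paraboloid; a quadric, so deg p = 2.
Symmetries: it's symmetric under y → −y, forcing even powers of y; mirror symmetry x ↦ −x ⇒ only even powers of x.
Observable constraints: it crosses the y-axis at the gridline y = 0; one z-axis crossing is at z = 0; it crosses the x-axis at the gridline x = 0.
Together with the visible shape, these determine p as stated.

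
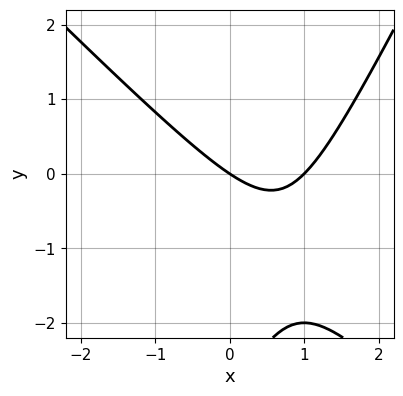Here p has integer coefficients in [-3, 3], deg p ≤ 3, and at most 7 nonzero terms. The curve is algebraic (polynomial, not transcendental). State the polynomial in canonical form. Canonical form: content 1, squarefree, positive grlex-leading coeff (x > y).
2*x^2 + x*y - y^2 - 2*x - 3*y

(a) deg p = 2. The shape is more complex than any degree-1 curve.
(b) From the axis intercepts and sections: among the integer gridlines, it crosses the x-axis at x ∈ {0, 1}; one y-axis crossing is at y = 0.
(c) The integer polynomial consistent with all of this is the stated p.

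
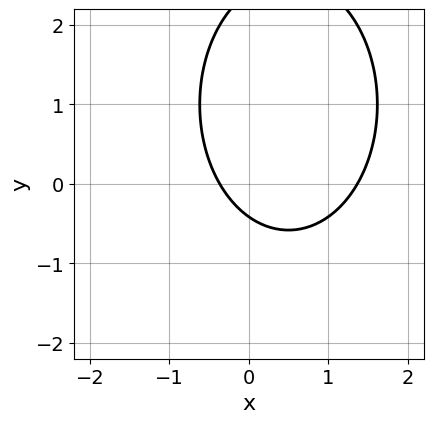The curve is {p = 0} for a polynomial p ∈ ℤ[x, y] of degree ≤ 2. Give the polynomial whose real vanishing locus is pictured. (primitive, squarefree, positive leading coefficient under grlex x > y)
1. The degree is 2 — the shape is more complex than any degree-1 curve.
2. Solving for integer coefficients yields p as stated.

2*x^2 + y^2 - 2*x - 2*y - 1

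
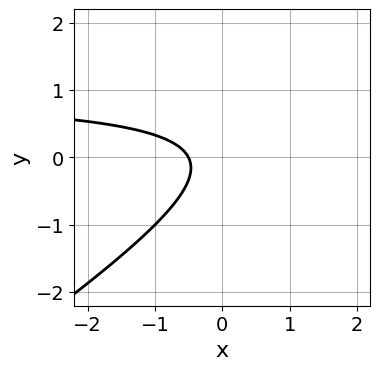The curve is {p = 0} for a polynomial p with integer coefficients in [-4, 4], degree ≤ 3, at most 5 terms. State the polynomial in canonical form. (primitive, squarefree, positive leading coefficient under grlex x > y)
2*x*y - 3*y^2 - 2*x - 1

(a) Degree: a generic line meets the curve in up to 2 points, so deg p = 2.
(b) Against the integer gridlines: no y-intercept at any integer in the box.
(c) The integer polynomial consistent with all of this is the stated p.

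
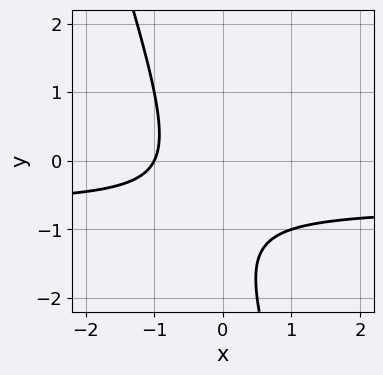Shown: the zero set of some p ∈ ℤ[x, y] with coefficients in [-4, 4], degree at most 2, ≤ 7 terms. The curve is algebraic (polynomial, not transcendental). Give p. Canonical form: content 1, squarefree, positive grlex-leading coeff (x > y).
3*x*y + y^2 + 2*x + 2*y + 2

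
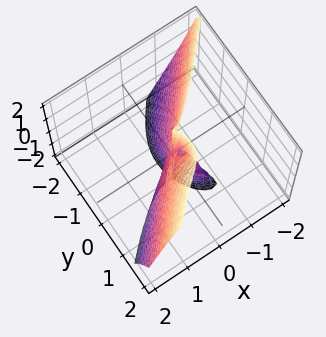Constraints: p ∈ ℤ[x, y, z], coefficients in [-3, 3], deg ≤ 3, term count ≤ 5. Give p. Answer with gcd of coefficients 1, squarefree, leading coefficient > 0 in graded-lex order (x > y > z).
3*x^3 + 2*x*y*z - 2*y^3 + y^2*z - 2*x*y

(a) Degree: the shape is more complex than any degree-2 surface, so deg p = 3.
(b) Reading off the gridlines: one x-axis crossing is at x = 0; the visible z-axis segment lies entirely on the surface; it crosses the y-axis at the gridline y = 0.
(c) Fitting integer coefficients to these (and the overall shape) gives p.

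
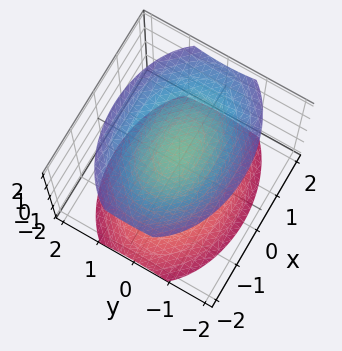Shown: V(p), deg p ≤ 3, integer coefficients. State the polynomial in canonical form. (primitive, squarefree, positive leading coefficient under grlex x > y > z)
First, the picture has 2 separate pieces. Treating them together as one polynomial.
Next, deg p = 2. Two separate bowl-shaped sheets opening away from each other; a quadric.
Then, symmetries: the x ↦ −x reflection is a symmetry, so x appears only in even powers; it's symmetric under z → −z, forcing even powers of z; the y ↦ −y reflection is a symmetry, so y appears only in even powers.
Next, reading off the gridlines: the surface avoids every integer x-axis point in the box; it misses every integer gridline on the y-axis.
Finally, the integer polynomial consistent with all of this is the stated p.

x^2 + 2*y^2 - 2*z^2 + 3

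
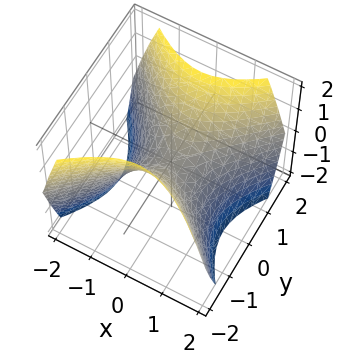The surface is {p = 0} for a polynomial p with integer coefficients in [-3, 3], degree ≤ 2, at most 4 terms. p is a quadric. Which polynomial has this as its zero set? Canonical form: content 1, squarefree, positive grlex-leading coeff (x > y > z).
deg p = 2.
Symmetries: the x ↦ −x reflection is a symmetry, so x appears only in even powers; the y ↦ −y reflection is a symmetry, so y appears only in even powers.
Against the integer gridlines: one x-axis crossing is at x = 0; it crosses the z-axis at the gridline z = 0; it crosses the y-axis at the gridline y = 0.
Assembling these constraints gives the stated polynomial.

x^2 - y^2 + z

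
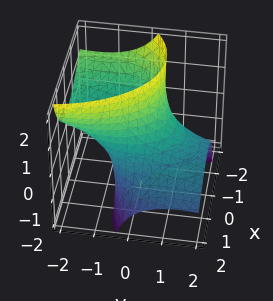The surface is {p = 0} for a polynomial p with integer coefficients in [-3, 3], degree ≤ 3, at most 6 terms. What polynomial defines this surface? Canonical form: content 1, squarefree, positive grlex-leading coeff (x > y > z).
(a) The degree is 2 — no degree-1 surface has this shape.
(b) From the axis intercepts and sections: among the integer gridlines, it crosses the x-axis at x ∈ {-1, 1}; it misses every integer gridline on the z-axis.
(c) The integer polynomial consistent with all of this is the stated p.

2*x^2 + 2*x*z + y^2 + 3*y*z - 2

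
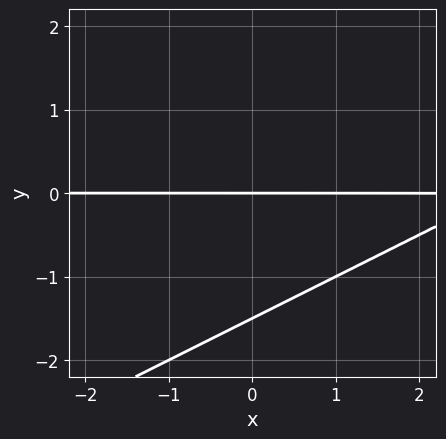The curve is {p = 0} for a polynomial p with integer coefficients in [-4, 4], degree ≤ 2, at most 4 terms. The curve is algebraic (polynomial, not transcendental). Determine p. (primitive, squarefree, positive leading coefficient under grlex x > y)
x*y - 2*y^2 - 3*y

1. The degree is 2 — no degree-1 curve has this shape.
2. Reading off the gridlines: it meets the y-axis at y = 0 (among the integer gridlines); the visible x-axis segment lies entirely on the curve.
3. Putting this together gives p.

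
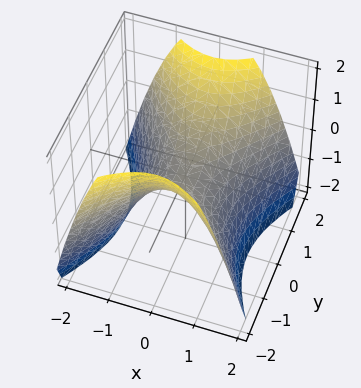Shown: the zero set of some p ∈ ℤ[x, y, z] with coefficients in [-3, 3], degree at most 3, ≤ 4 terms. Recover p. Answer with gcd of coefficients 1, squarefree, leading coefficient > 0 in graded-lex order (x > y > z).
3*x^2 - 2*y^2 + 3*z

1. The degree is 2 — a saddle surface; a quadric.
2. Symmetries: it's symmetric under x → −x, forcing even powers of x; it's symmetric under y → −y, forcing even powers of y.
3. From the axis intercepts and sections: one x-axis crossing is at x = 0; it meets the z-axis at z = 0 (among the integer gridlines); it meets the y-axis at y = 0 (among the integer gridlines).
4. The integer polynomial consistent with all of this is the stated p.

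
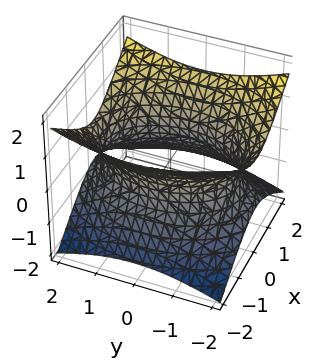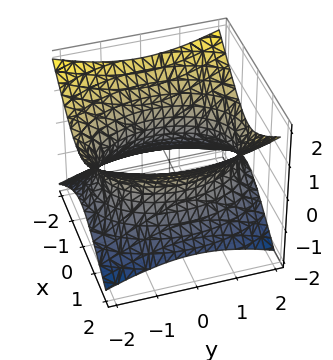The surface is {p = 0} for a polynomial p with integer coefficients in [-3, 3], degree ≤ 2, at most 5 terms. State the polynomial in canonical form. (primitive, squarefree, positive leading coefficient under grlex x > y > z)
Degree: one connected sheet with a waist; a quadric, so deg p = 2.
Symmetries: it's symmetric under x → −x, forcing even powers of x; mirror symmetry z ↦ −z ⇒ only even powers of z; it's symmetric under y → −y, forcing even powers of y.
Reading off the gridlines: the surface avoids every integer z-axis point in the box.
Putting this together gives p.

2*x^2 + y^2 - 3*z^2 - 3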